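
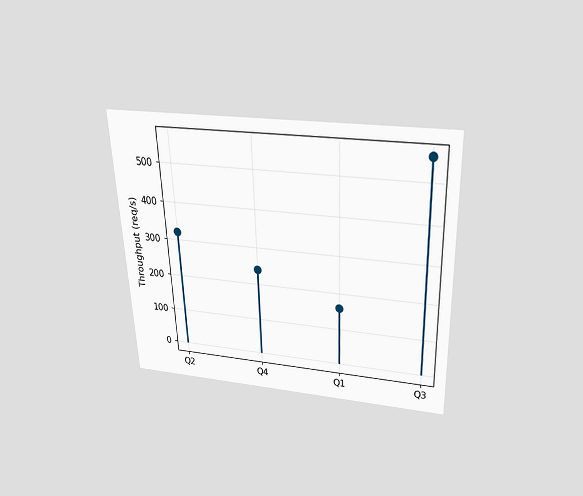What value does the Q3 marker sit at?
560req/s

The chart is tilted about 2° counter-clockwise and viewed slightly from above. The Q3 marker sits at 560req/s.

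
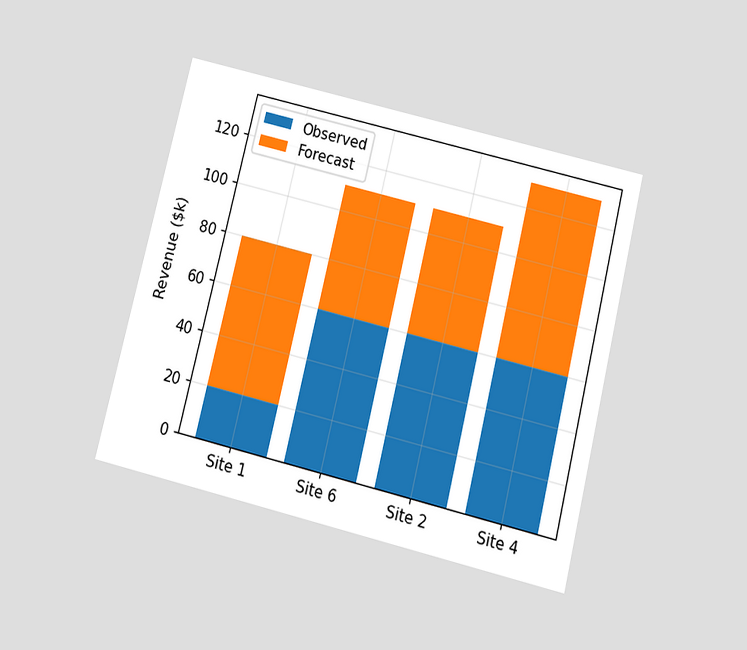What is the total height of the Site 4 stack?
The chart is tilted about 14° clockwise and viewed slightly from below. The Site 4 stack's top reaches $130k on the y-axis.

$130k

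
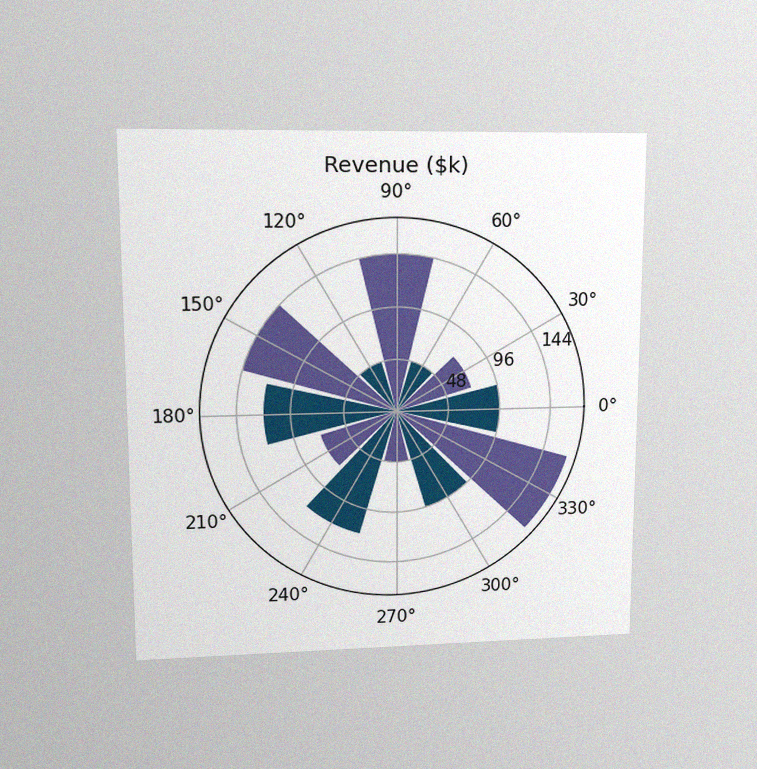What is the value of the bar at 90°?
$144k

The chart is viewed at a slight angle, with some photo noise. The bar at 90° reaches $144k on the radial axis.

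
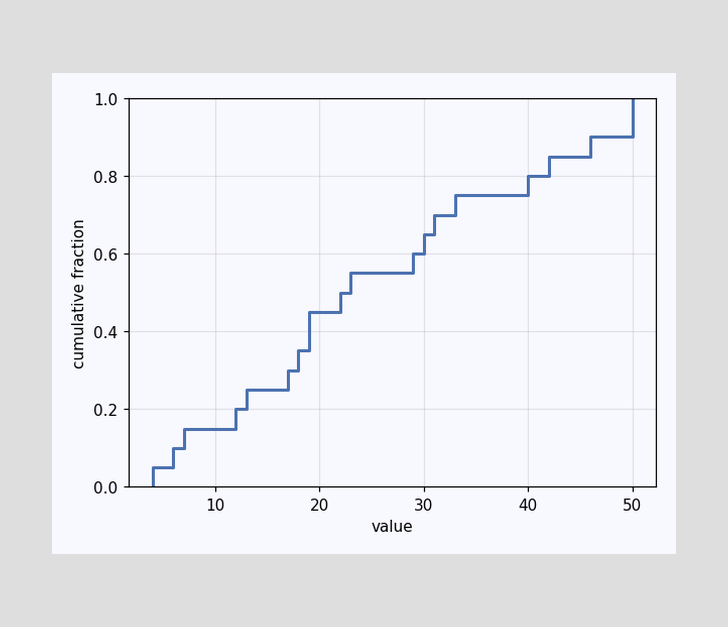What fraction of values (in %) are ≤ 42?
At x=42 the ECDF step is at 85%.

85%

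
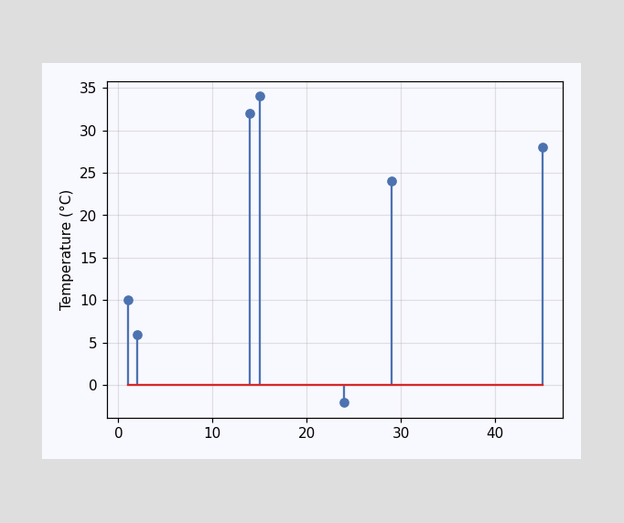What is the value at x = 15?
34°C

The stem at x=15 reaches 34°C.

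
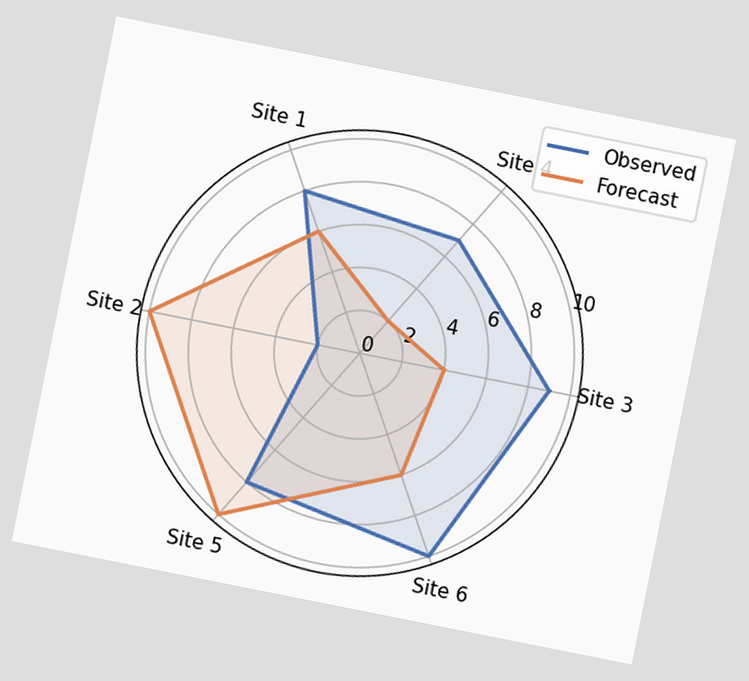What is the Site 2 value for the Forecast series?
10

The chart is tilted about 11° clockwise. On the Site 2 axis, Forecast reaches 10.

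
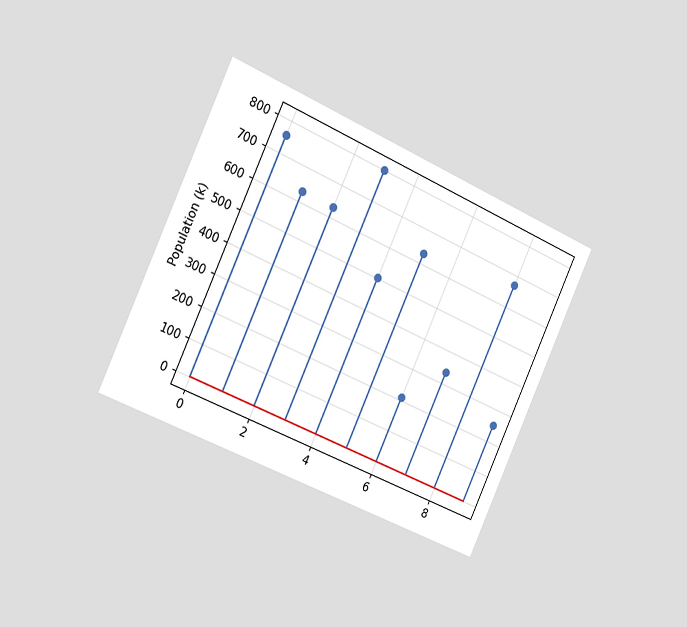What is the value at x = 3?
The chart is tilted about 24° clockwise and viewed slightly from the left. The stem at x=3 reaches 798k.

798k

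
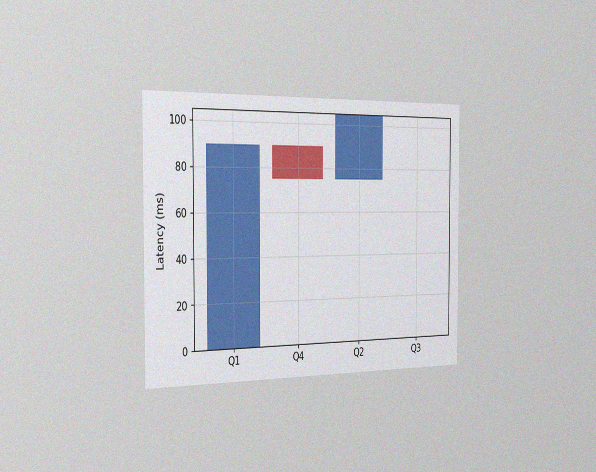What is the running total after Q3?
The chart is viewed slightly from the left, with some photo noise. After Q3 the running total reaches 105ms.

105ms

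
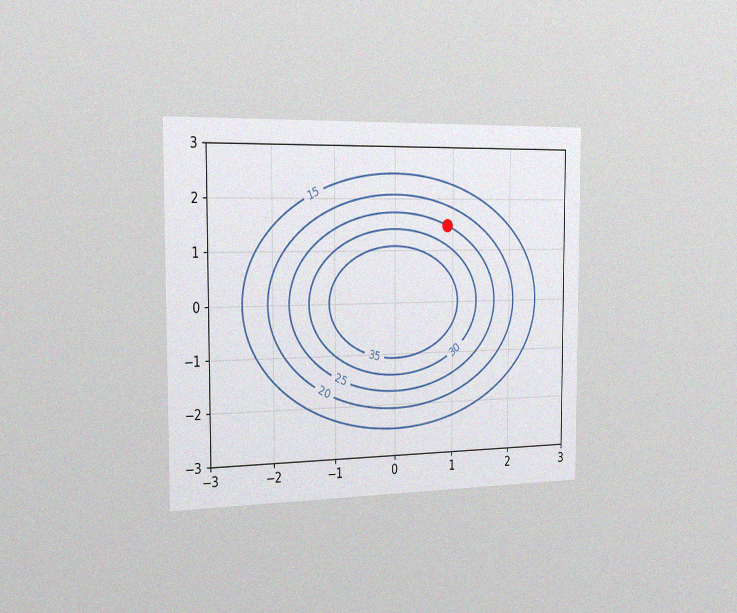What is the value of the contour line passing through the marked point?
The chart is viewed slightly from the left, with some photo noise. The marked point sits on the contour labelled 25.

25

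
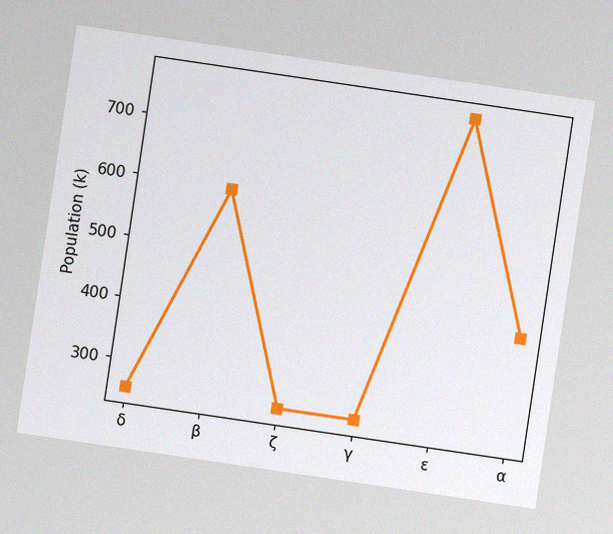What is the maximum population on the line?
765k

The chart is tilted about 8° clockwise, with some photo noise. The highest point is at ε, and reading across to the y-axis gives 765k.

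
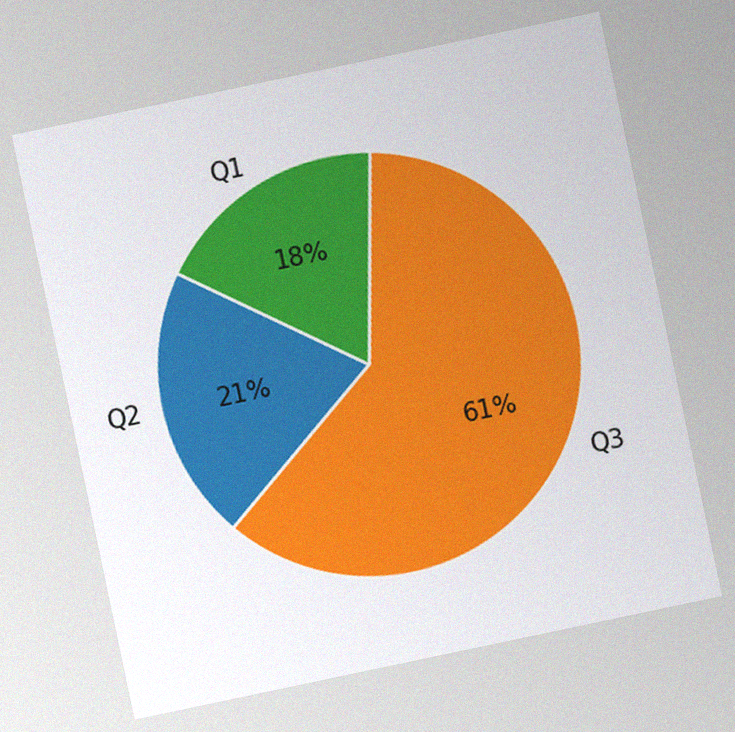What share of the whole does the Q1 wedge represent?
The chart is tilted about 12° counter-clockwise, with some photo noise. The Q1 slice takes up 18% of the pie.

18%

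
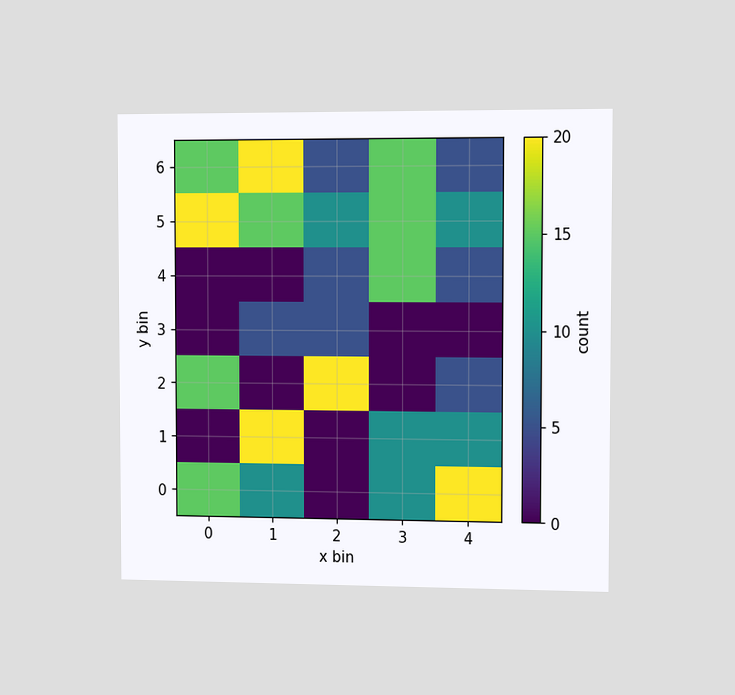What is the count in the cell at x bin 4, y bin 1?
The chart is viewed slightly from the right. Matching the cell (4, 1) against the colorbar gives 10.

10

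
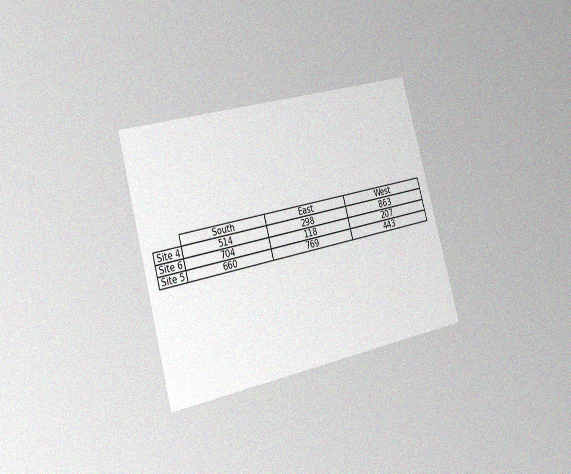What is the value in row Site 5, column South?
660

The chart is tilted about 15° counter-clockwise and viewed slightly from the left, with some photo noise. The (Site 5, South) cell reads 660.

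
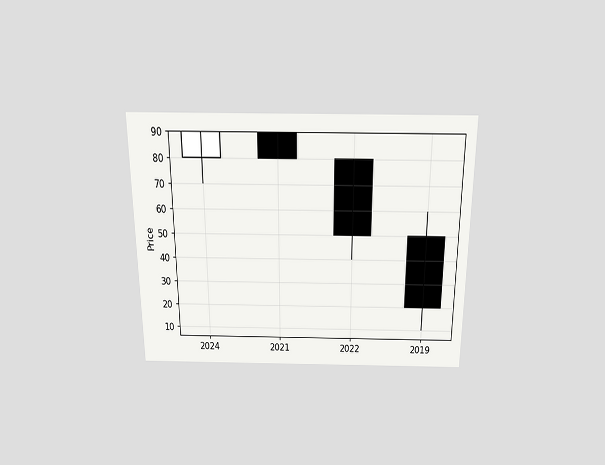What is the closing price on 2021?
80

The chart is viewed slightly from above. The 2021 candle closes at 80.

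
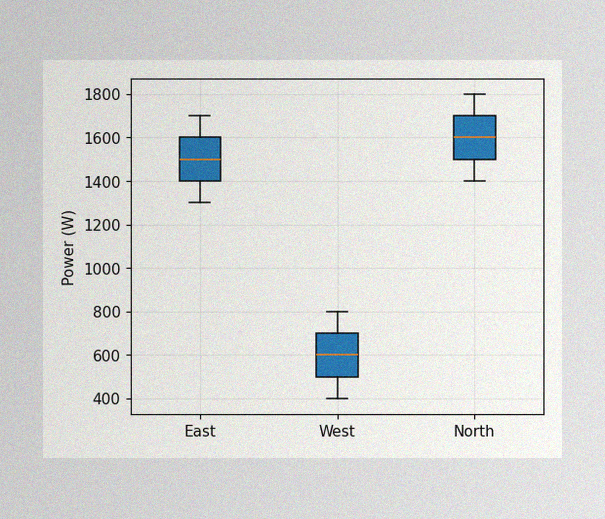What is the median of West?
600W

The image has some photo noise and uneven lighting. The median line in the West box sits at 600W.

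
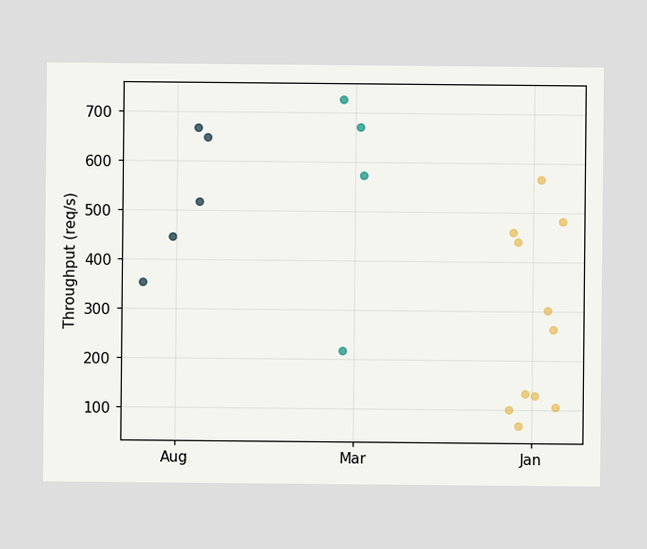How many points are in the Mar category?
Counting the markers in the Mar column gives 4.

4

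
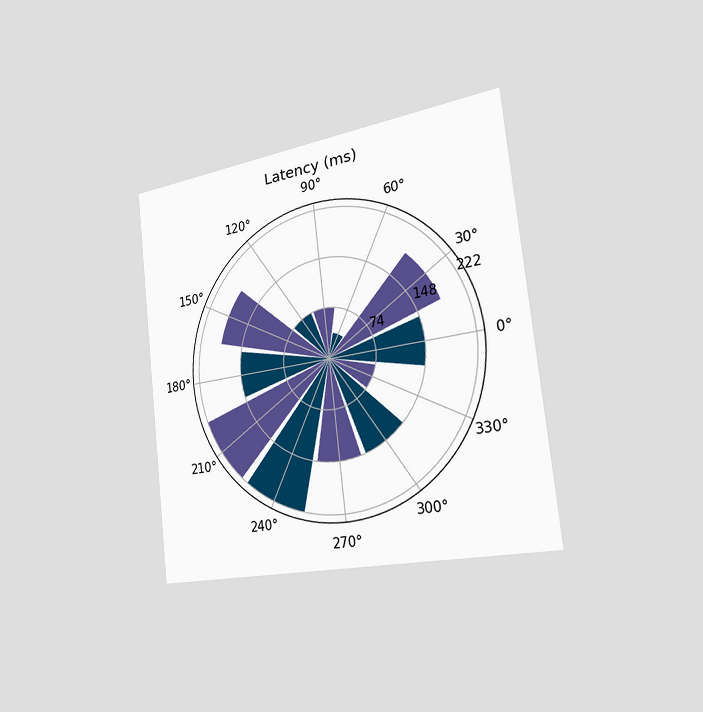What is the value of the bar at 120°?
The chart is tilted about 6° counter-clockwise and viewed slightly from the right. The bar at 120° reaches 74ms on the radial axis.

74ms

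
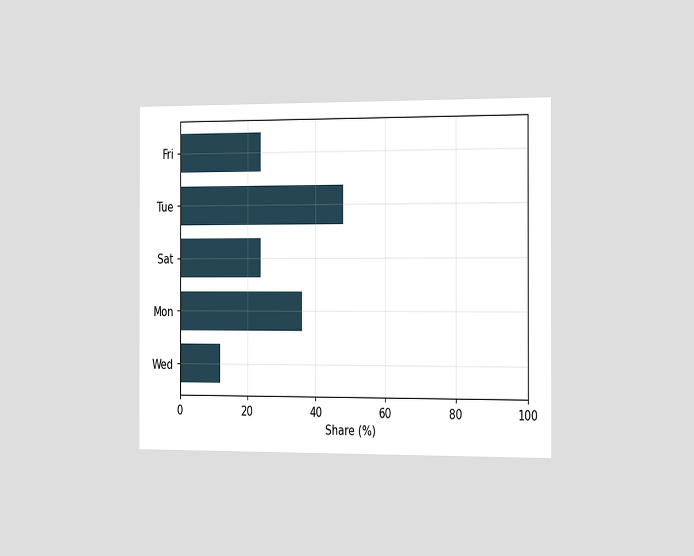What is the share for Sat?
24%

The chart is viewed slightly from the right. Reading along the chart's x-axis, the Sat bar reaches 24%.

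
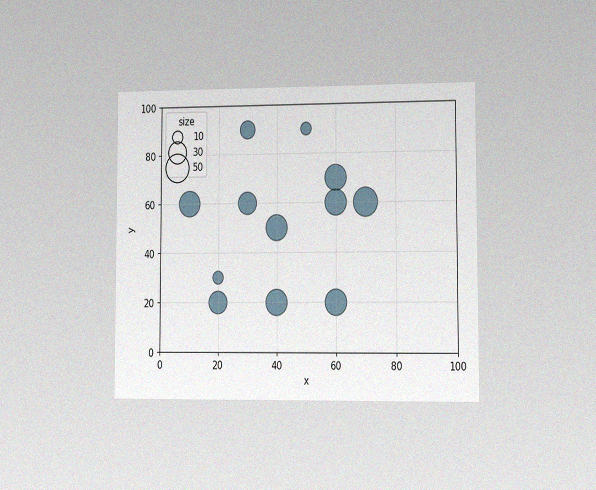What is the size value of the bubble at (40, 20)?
40

The chart is viewed slightly from the right, with some photo noise. Matching the bubble at (40, 20) against the size legend gives 40.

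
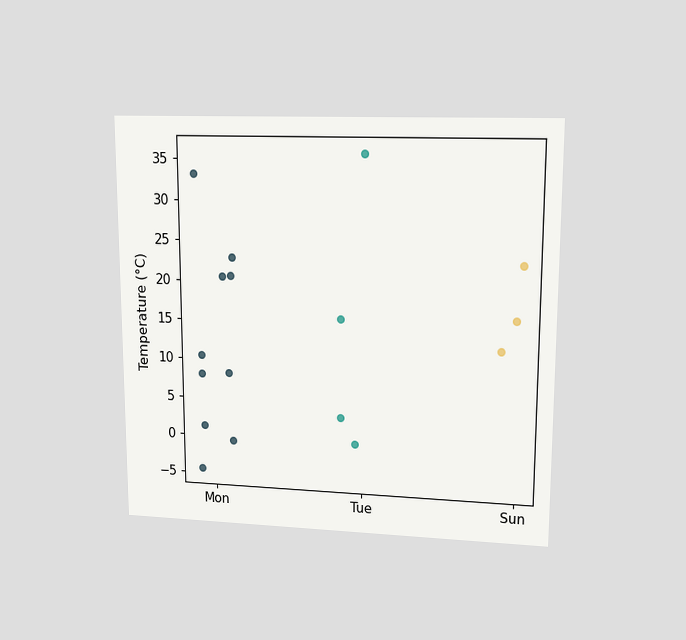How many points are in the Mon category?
The chart is viewed at a slight angle. Counting the markers in the Mon column gives 10.

10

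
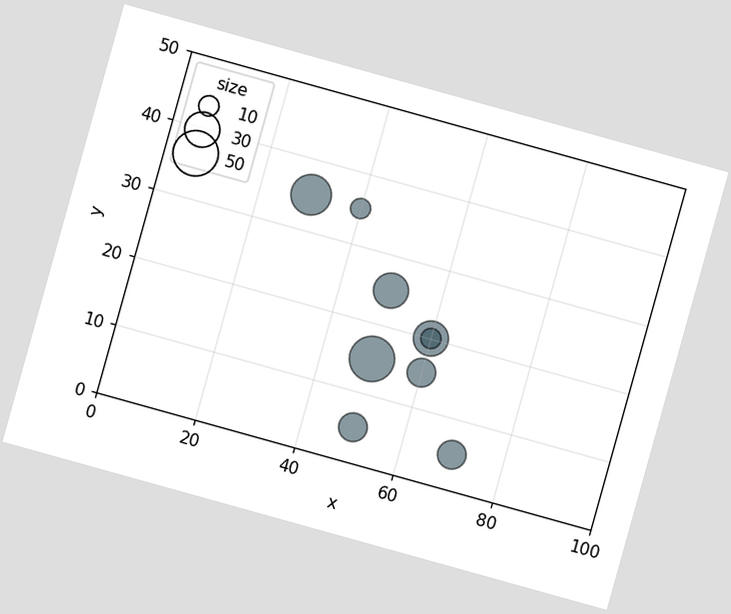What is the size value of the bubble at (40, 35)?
The chart is tilted about 16° clockwise. Matching the bubble at (40, 35) against the size legend gives 10.

10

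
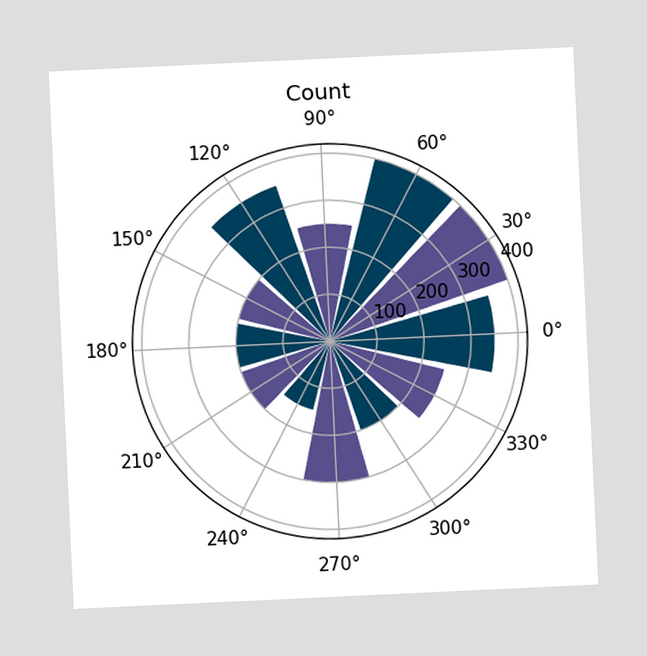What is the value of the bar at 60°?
400

The chart is tilted about 3° counter-clockwise. The bar at 60° reaches 400 on the radial axis.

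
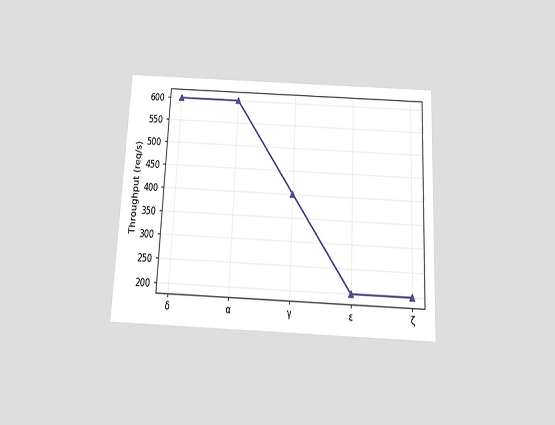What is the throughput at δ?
600req/s

The chart is tilted about 3° clockwise and viewed slightly from below. At δ, the line is at 600req/s.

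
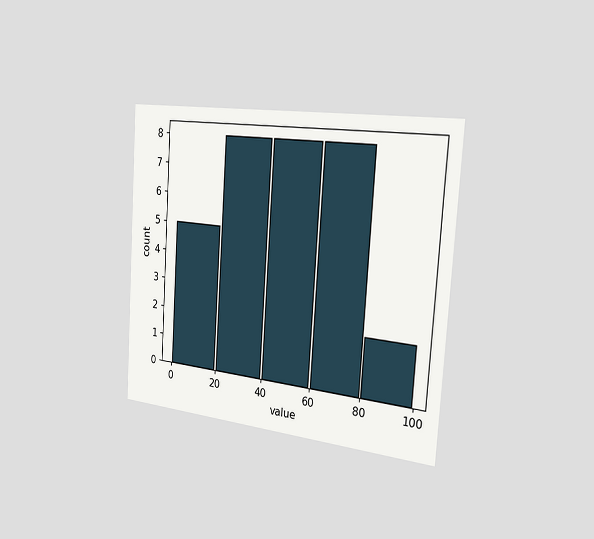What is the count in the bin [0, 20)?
5

The chart is tilted about 4° clockwise and viewed slightly from the right. The [0, 20) bin has height 5.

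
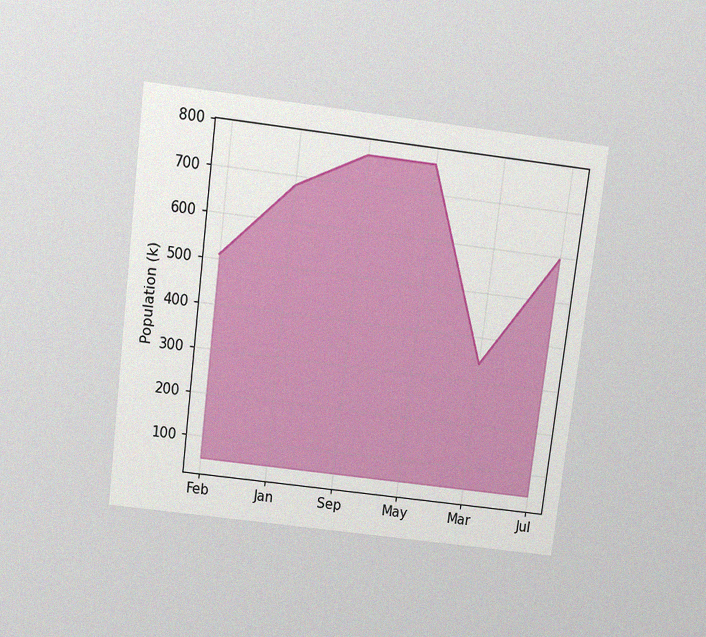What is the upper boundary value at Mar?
The chart is tilted about 7° clockwise and viewed slightly from above, with some photo noise. At Mar the upper boundary is at 340k.

340k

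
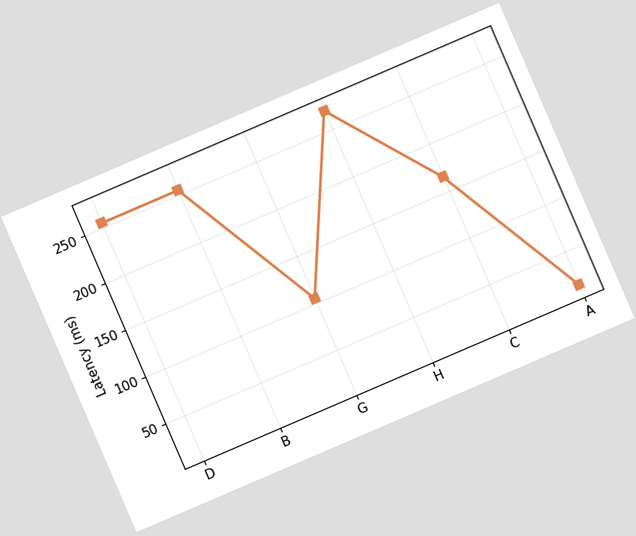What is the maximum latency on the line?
The chart is tilted about 23° counter-clockwise. The highest point is at H, and reading across to the y-axis gives 270ms.

270ms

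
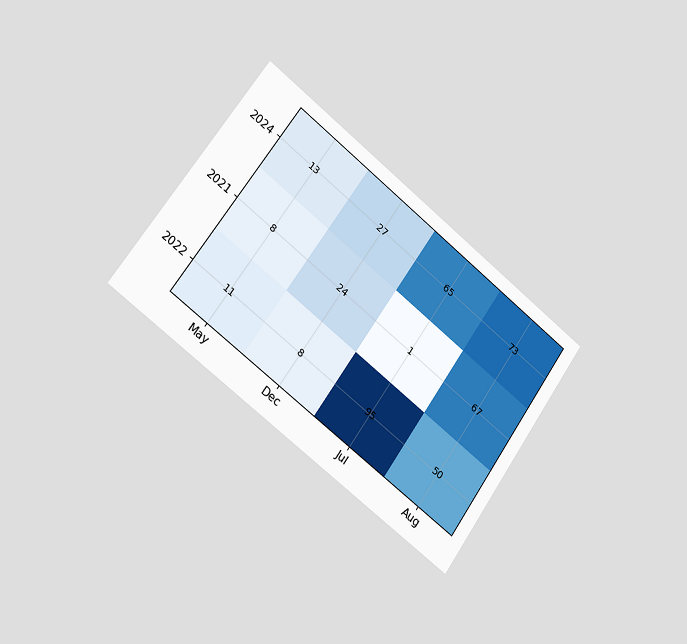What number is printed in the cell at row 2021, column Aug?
67

The chart is tilted about 36° clockwise and viewed slightly from the left. The (2021, Aug) cell reads 67.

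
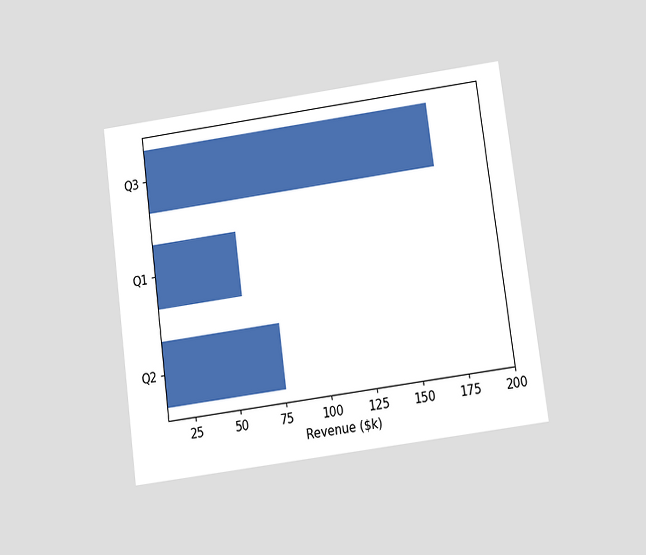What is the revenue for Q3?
$171k

The chart is tilted about 8° counter-clockwise and viewed slightly from below. Reading along the chart's x-axis, the Q3 bar reaches $171k.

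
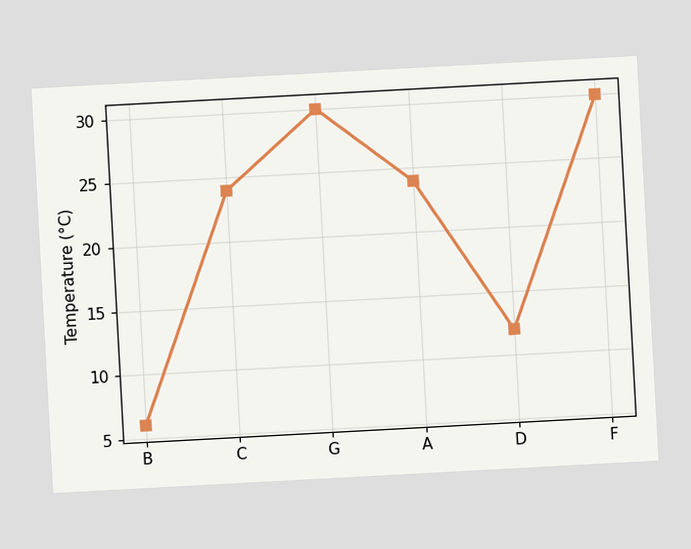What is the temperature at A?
24°C

The chart is tilted about 3° counter-clockwise. At A, the line is at 24°C.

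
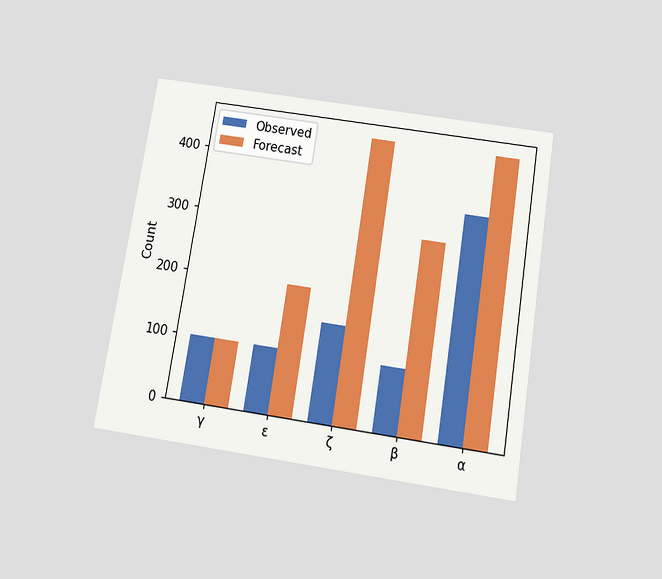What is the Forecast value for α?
The chart is tilted about 9° clockwise and viewed slightly from below. The Forecast bar at α reaches 450 on the y-axis.

450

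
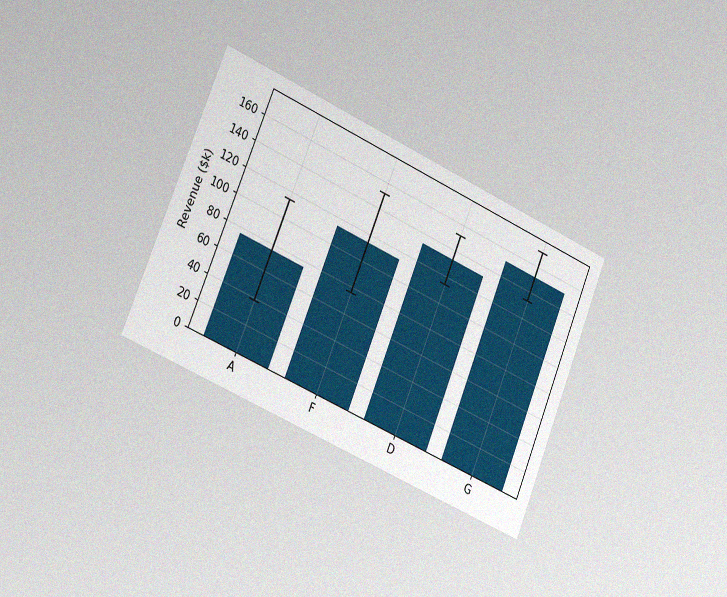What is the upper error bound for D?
The chart is tilted about 23° clockwise and viewed slightly from the left, with some photo noise. The D bar's upper whisker reaches $152k.

$152k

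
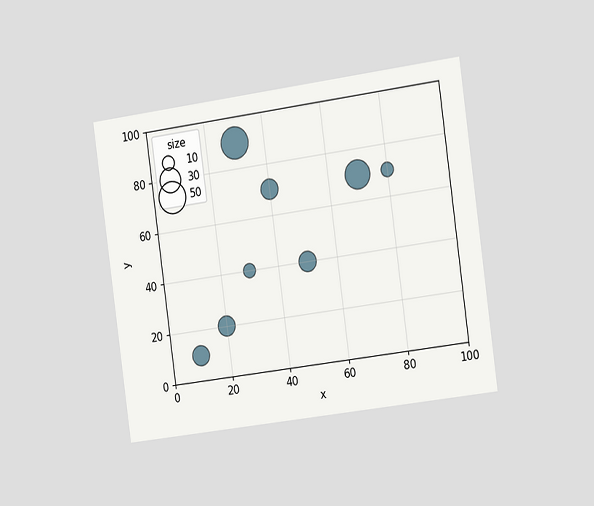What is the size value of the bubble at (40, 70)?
20

The chart is tilted about 8° counter-clockwise and viewed slightly from the right. Matching the bubble at (40, 70) against the size legend gives 20.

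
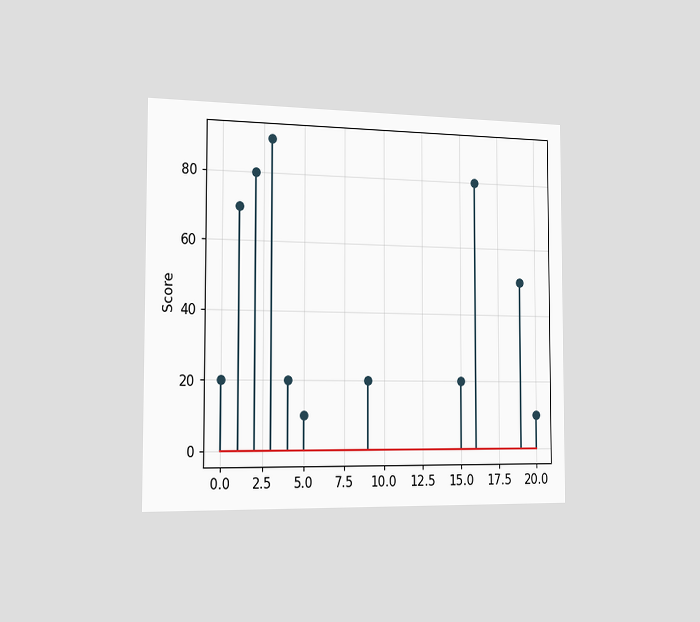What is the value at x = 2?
The chart is viewed slightly from the left. The stem at x=2 reaches 80.

80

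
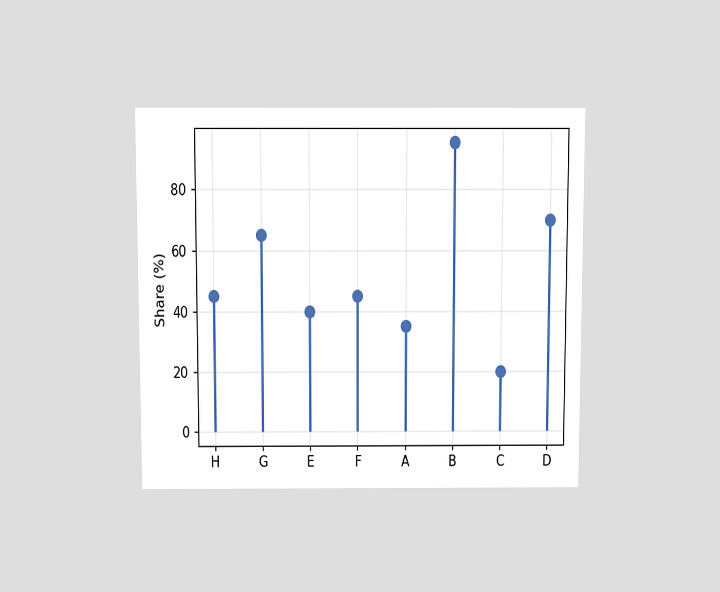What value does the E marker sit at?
40%

The chart is viewed slightly from above. The E marker sits at 40%.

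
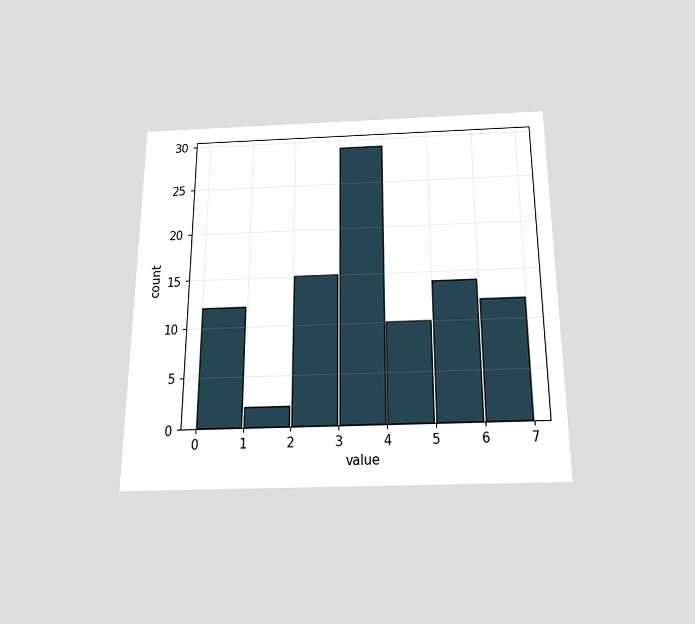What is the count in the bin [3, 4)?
29

The chart is viewed slightly from below. The [3, 4) bin has height 29.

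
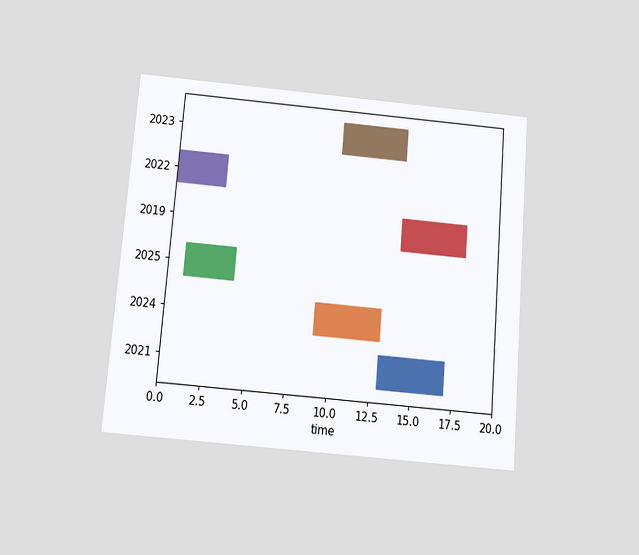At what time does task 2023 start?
10

The chart is tilted about 5° clockwise and viewed slightly from below. The 2023 bar begins at t=10.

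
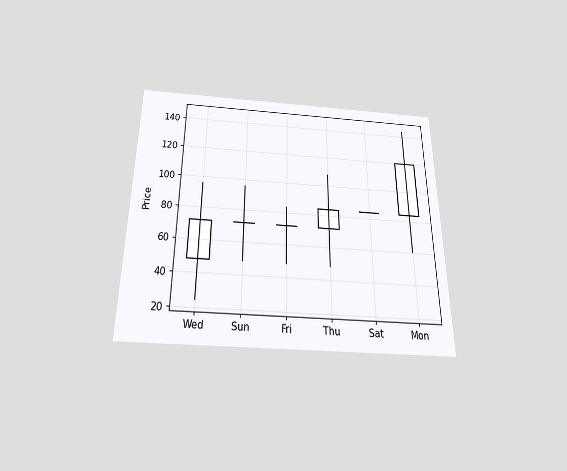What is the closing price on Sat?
The chart is viewed slightly from below. The Sat candle closes at 84.

84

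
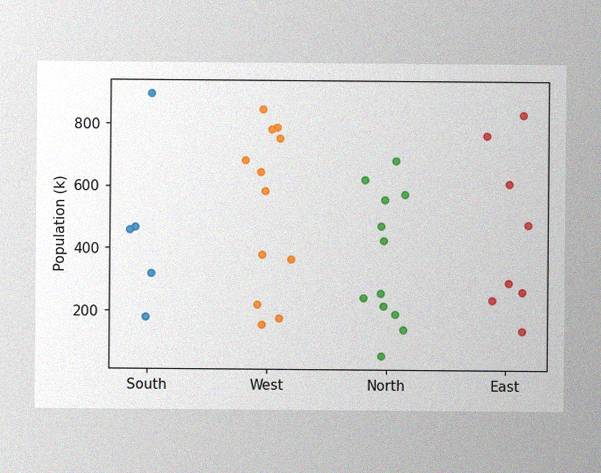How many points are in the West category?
The image has some photo noise and uneven lighting. Counting the markers in the West column gives 12.

12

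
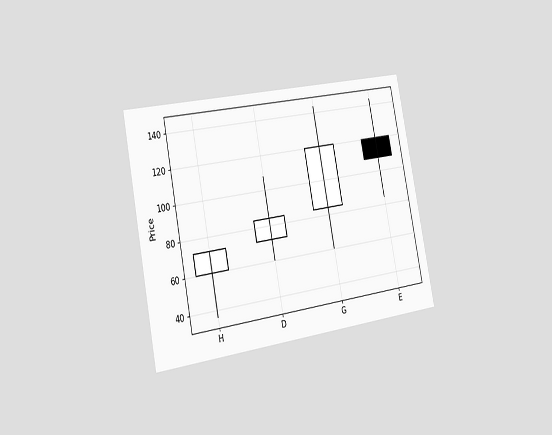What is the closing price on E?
The chart is tilted about 11° counter-clockwise and viewed slightly from the left. The E candle closes at 108.

108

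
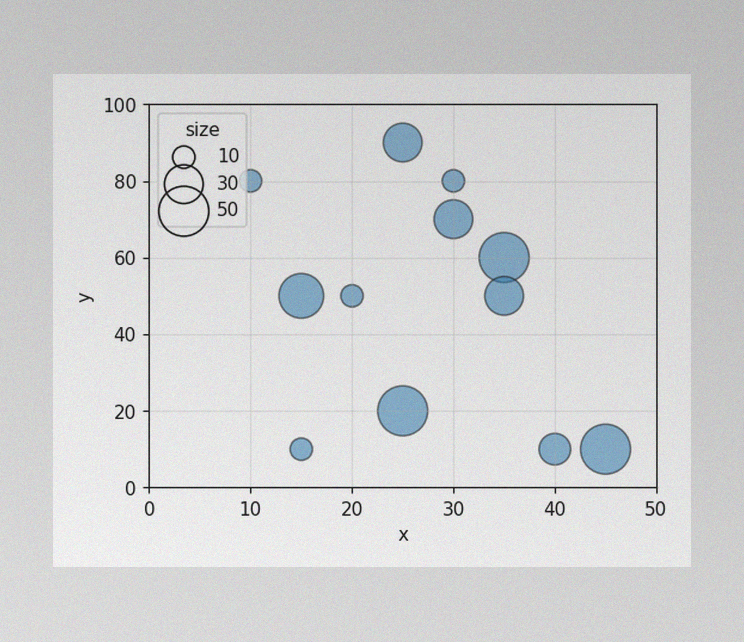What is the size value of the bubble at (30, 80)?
The image has some photo noise and uneven lighting. Matching the bubble at (30, 80) against the size legend gives 10.

10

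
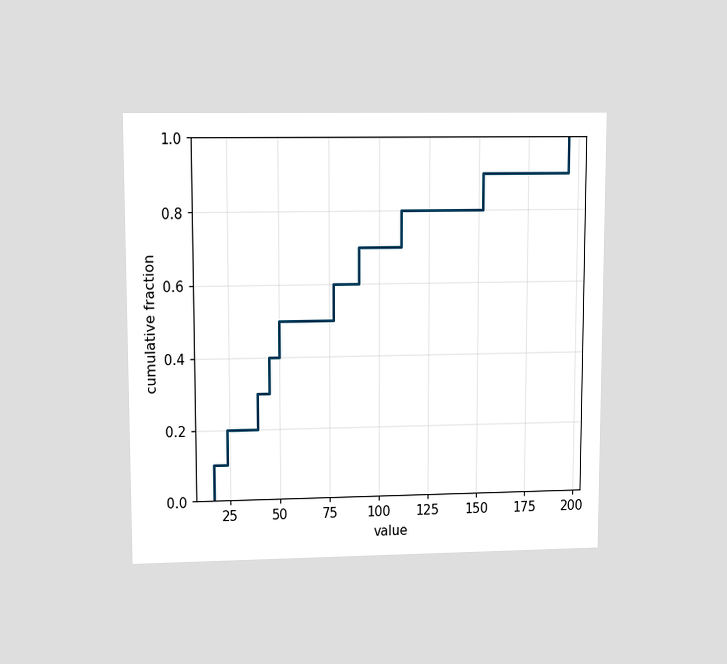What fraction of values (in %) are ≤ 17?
10%

The chart is viewed at a slight angle. At x=17 the ECDF step is at 10%.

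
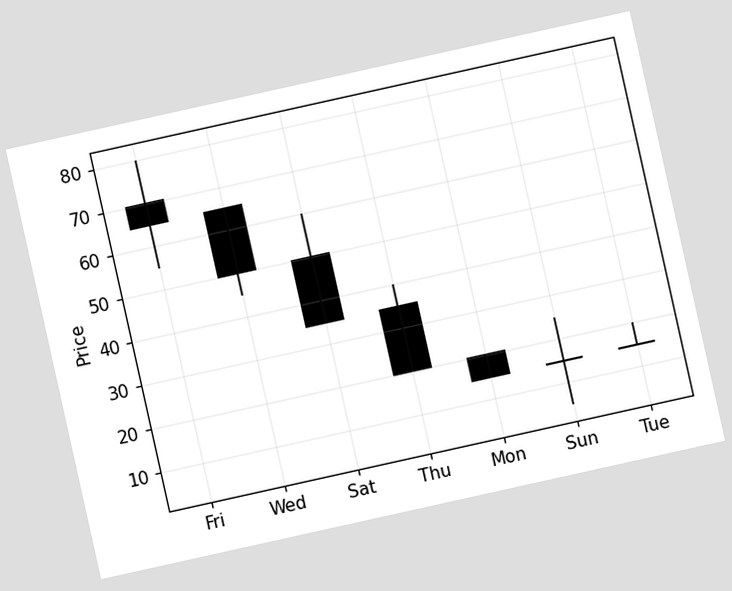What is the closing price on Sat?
The chart is tilted about 13° counter-clockwise. The Sat candle closes at 35.

35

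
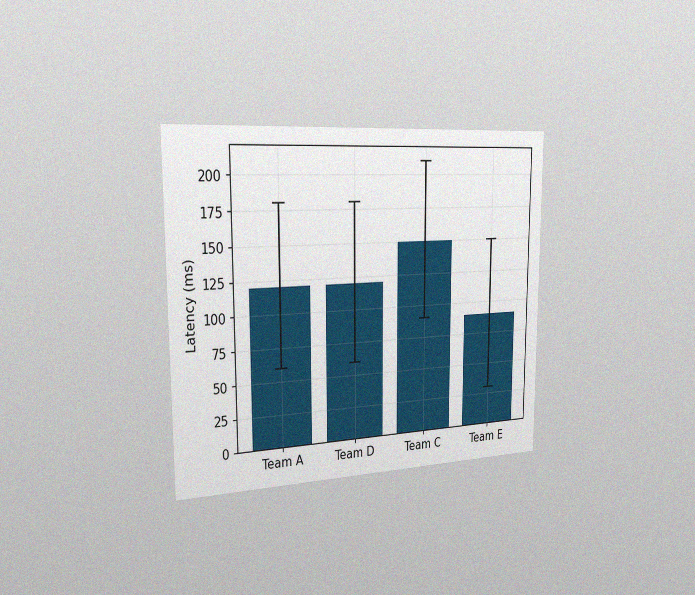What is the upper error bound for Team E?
150ms

The chart is viewed slightly from the left, with some photo noise. The Team E bar's upper whisker reaches 150ms.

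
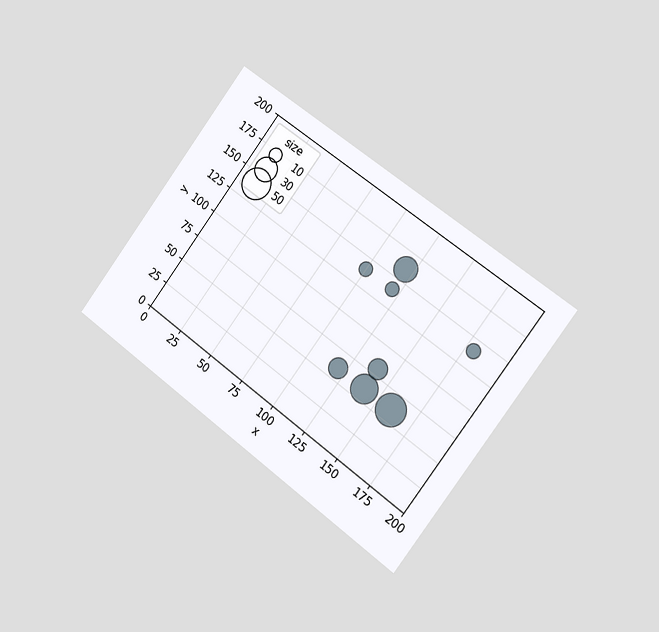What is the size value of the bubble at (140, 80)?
20

The chart is tilted about 37° clockwise and viewed slightly from the right. Matching the bubble at (140, 80) against the size legend gives 20.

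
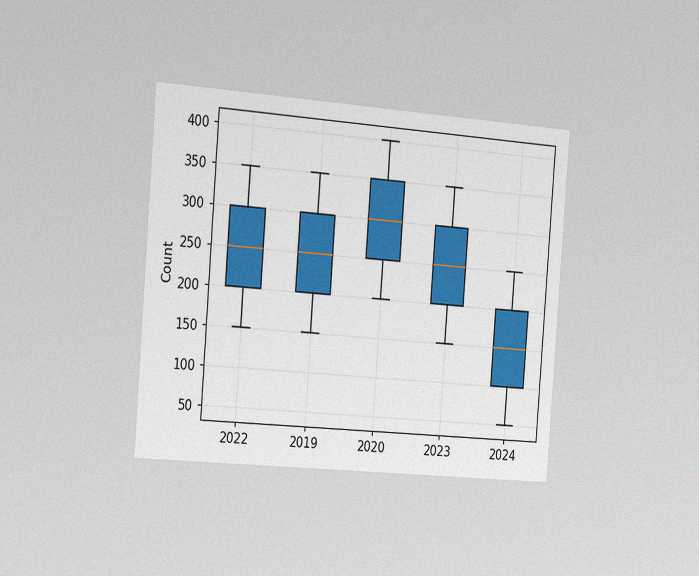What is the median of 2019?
The chart is tilted about 4° clockwise and viewed slightly from the left, with some photo noise. The median line in the 2019 box sits at 250.

250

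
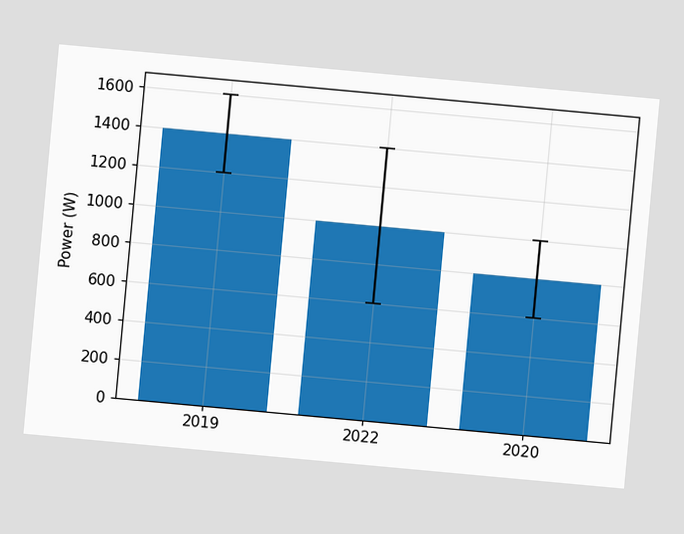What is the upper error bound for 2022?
The chart is tilted about 5° clockwise. The 2022 bar's upper whisker reaches 1400W.

1400W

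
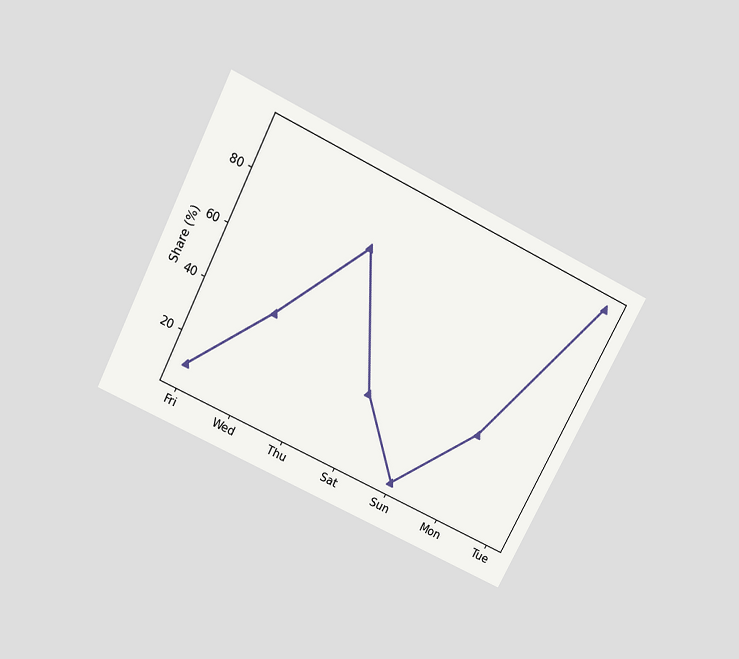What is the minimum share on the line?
The chart is tilted about 27° clockwise and viewed slightly from above. The lowest point is at Sun, and reading across to the y-axis gives 5%.

5%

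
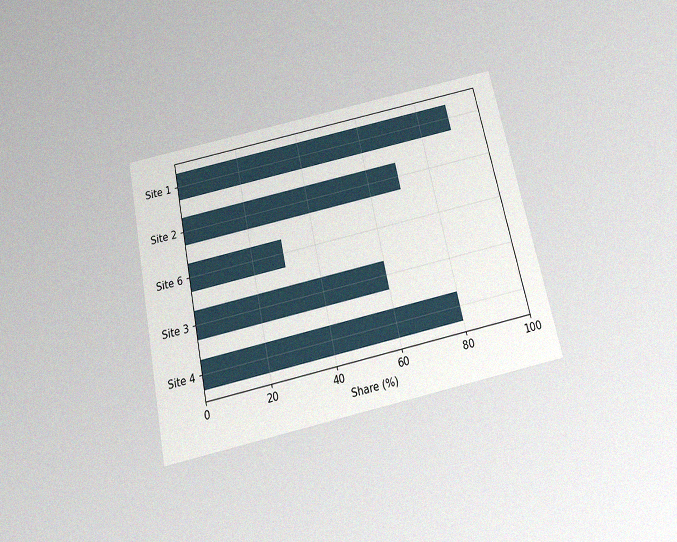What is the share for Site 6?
The chart is tilted about 12° counter-clockwise and viewed slightly from below, with some photo noise. Reading along the chart's x-axis, the Site 6 bar reaches 30%.

30%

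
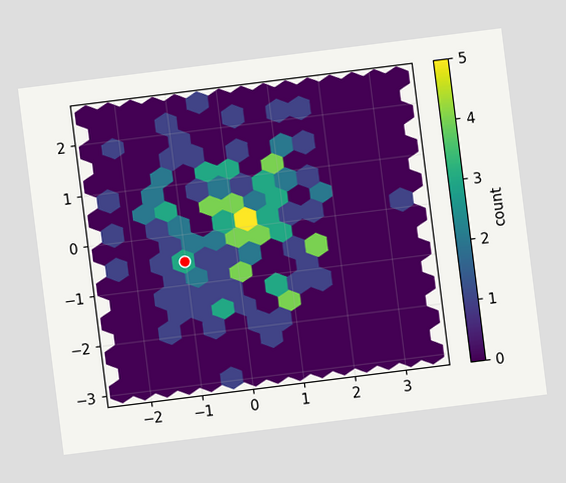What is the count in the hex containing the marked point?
3

The chart is tilted about 7° counter-clockwise. The marked hex reads 3 on the colorbar.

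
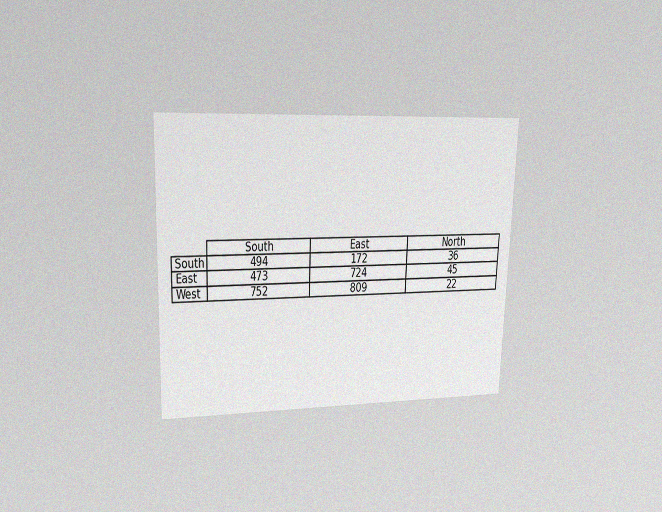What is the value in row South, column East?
172

The chart is tilted about 2° clockwise and viewed at a slight angle, with some photo noise. The (South, East) cell reads 172.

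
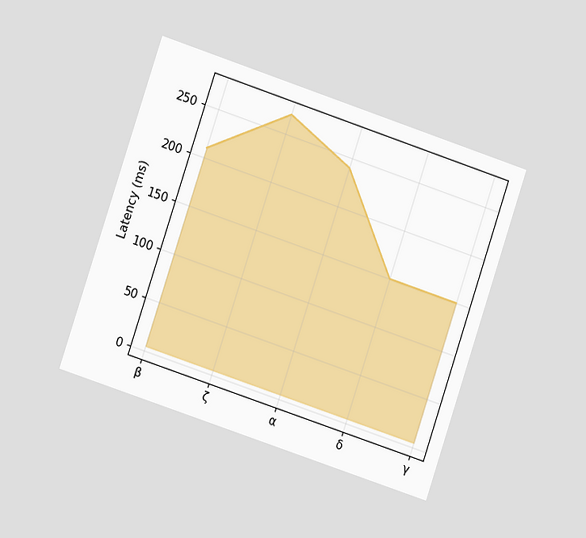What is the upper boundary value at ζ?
The chart is tilted about 18° clockwise and viewed at a slight angle. At ζ the upper boundary is at 270ms.

270ms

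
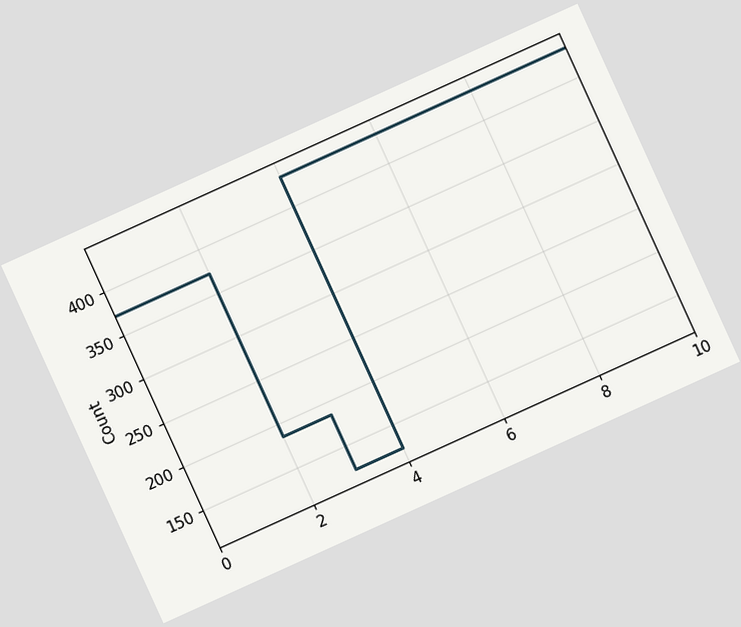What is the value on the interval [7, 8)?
The chart is tilted about 24° counter-clockwise. On [7, 8) the step sits at 434.

434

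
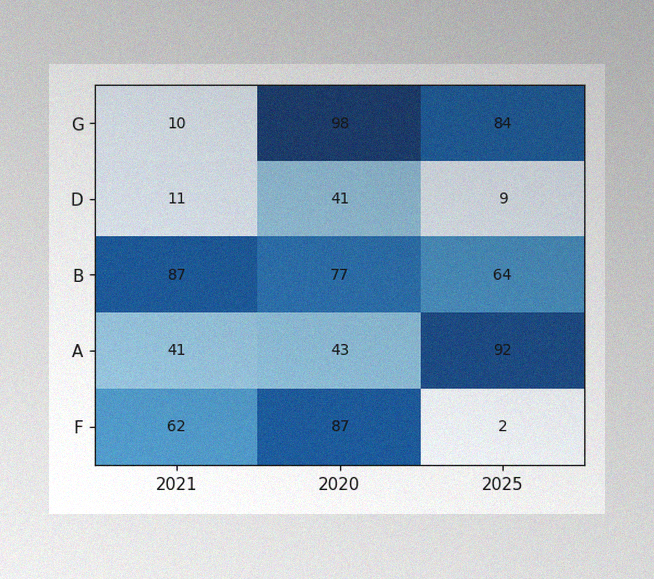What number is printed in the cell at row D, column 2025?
The image has some photo noise and uneven lighting. The (D, 2025) cell reads 9.

9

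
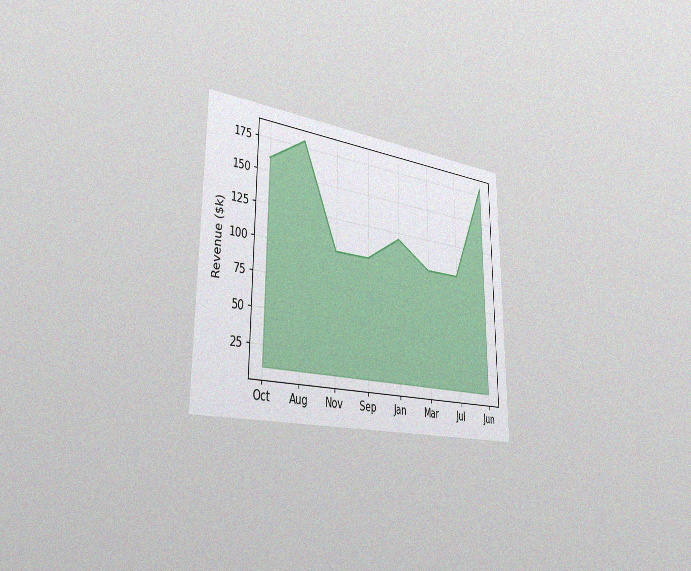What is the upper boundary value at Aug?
$180k

The chart is viewed slightly from the left, with some photo noise. At Aug the upper boundary is at $180k.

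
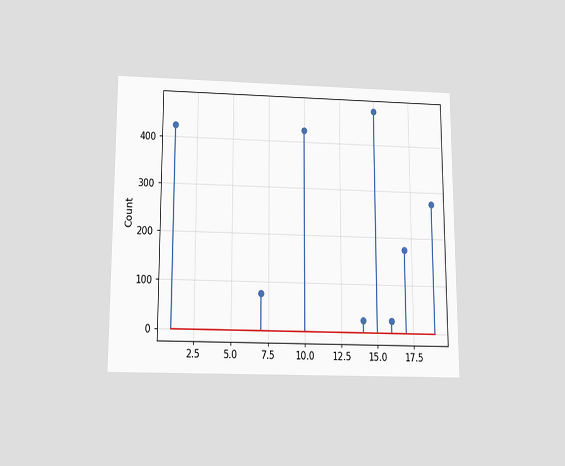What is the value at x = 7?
The chart is viewed slightly from below. The stem at x=7 reaches 75.

75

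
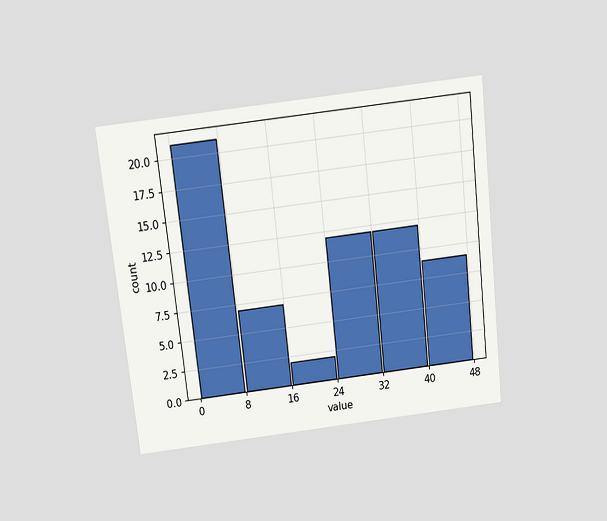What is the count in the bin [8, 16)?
7

The chart is tilted about 6° counter-clockwise and viewed slightly from above. The [8, 16) bin has height 7.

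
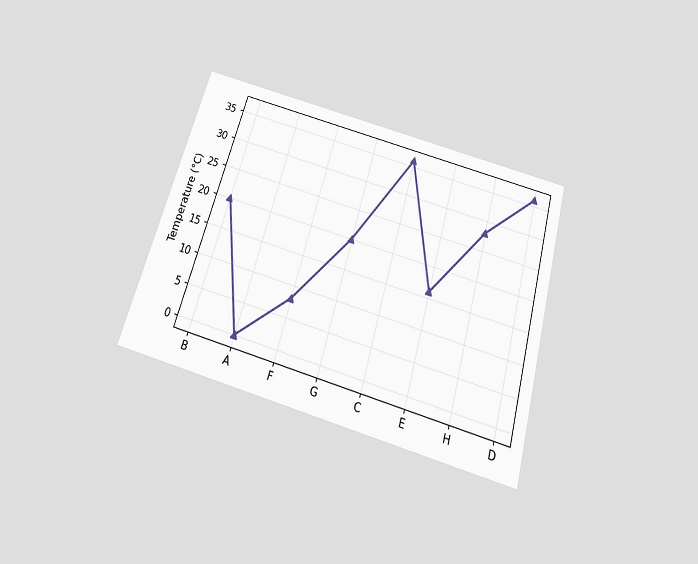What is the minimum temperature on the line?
0°C

The chart is tilted about 16° clockwise and viewed slightly from below. The lowest point is at A, and reading across to the y-axis gives 0°C.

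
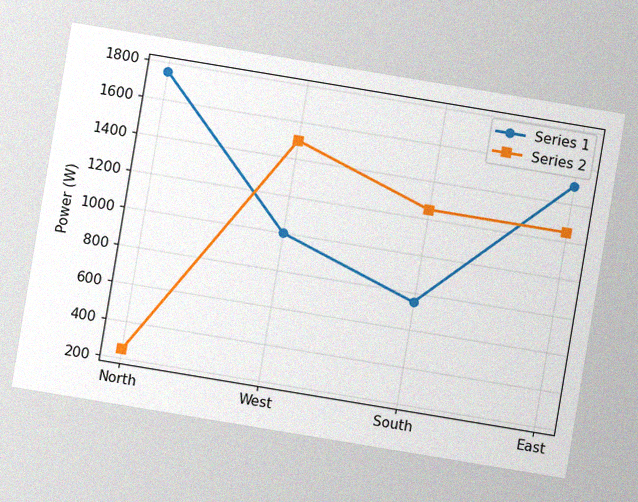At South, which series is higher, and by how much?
Series 2, by 500W

The chart is tilted about 9° clockwise, with some photo noise. At South, Series 2 sits above the other line by 500W.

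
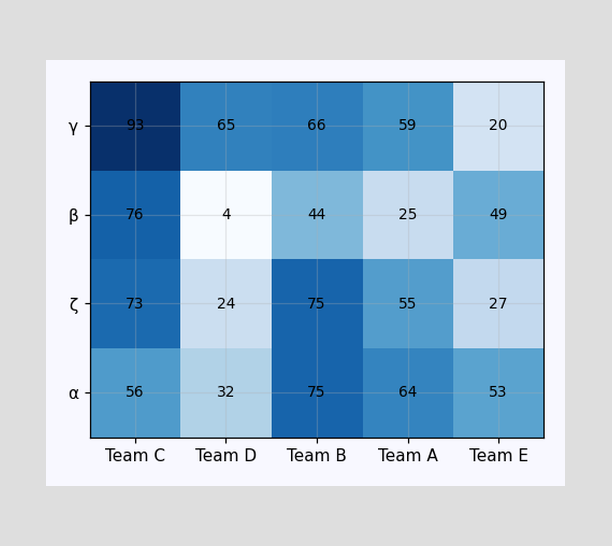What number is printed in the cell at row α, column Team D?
The (α, Team D) cell reads 32.

32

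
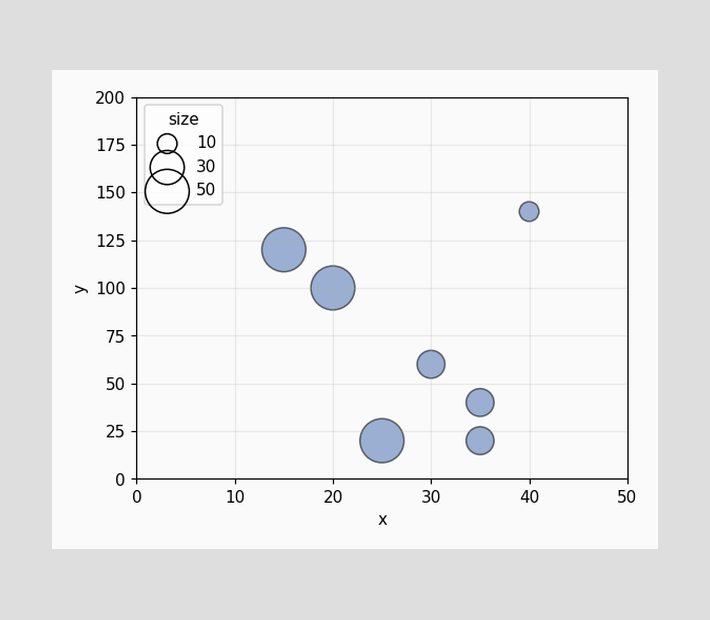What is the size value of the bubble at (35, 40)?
20

Matching the bubble at (35, 40) against the size legend gives 20.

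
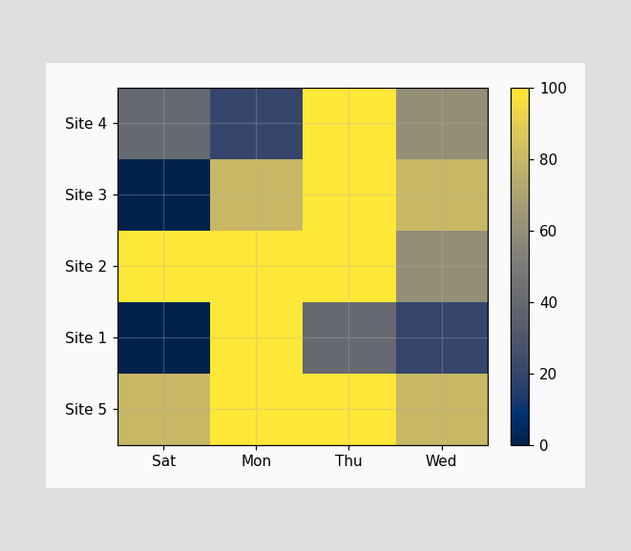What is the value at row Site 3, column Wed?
Matching cell (Site 3, Wed) against the colorbar gives 80.

80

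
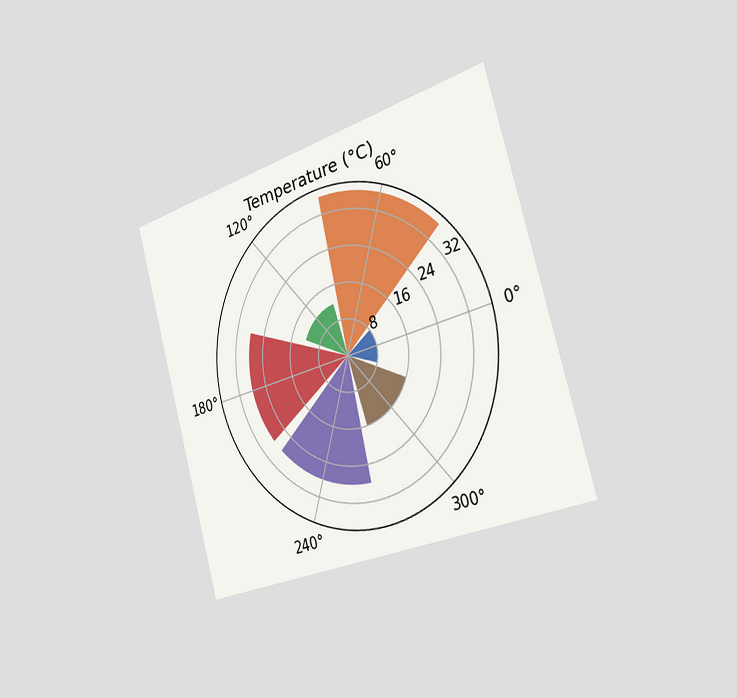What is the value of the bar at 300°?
16°C

The chart is tilted about 16° counter-clockwise and viewed slightly from the right. The bar at 300° reaches 16°C on the radial axis.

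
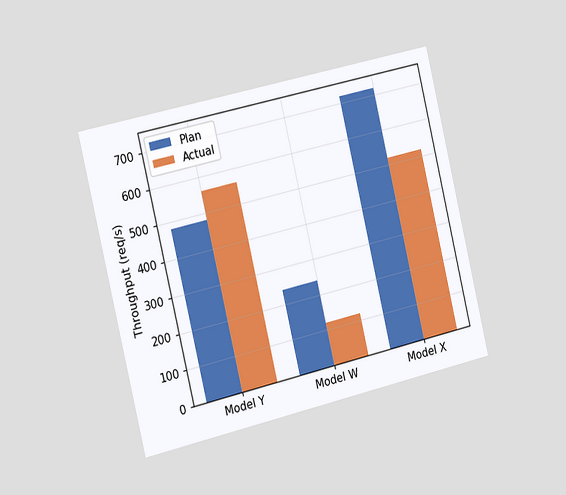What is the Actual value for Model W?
The chart is tilted about 13° counter-clockwise and viewed slightly from the left. The Actual bar at Model W reaches 120req/s on the y-axis.

120req/s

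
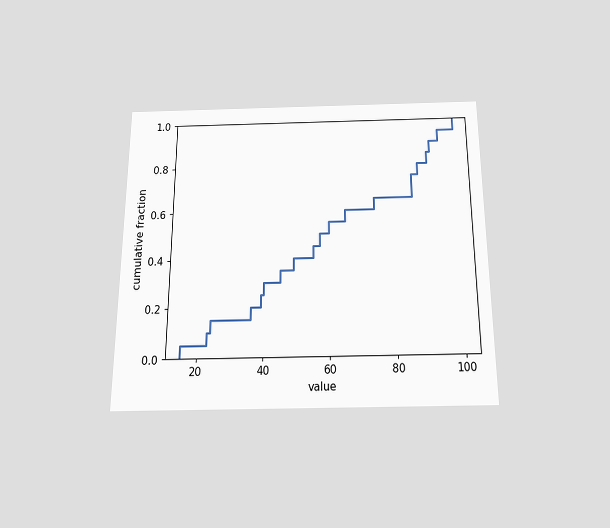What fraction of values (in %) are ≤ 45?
35%

The chart is viewed slightly from below. At x=45 the ECDF step is at 35%.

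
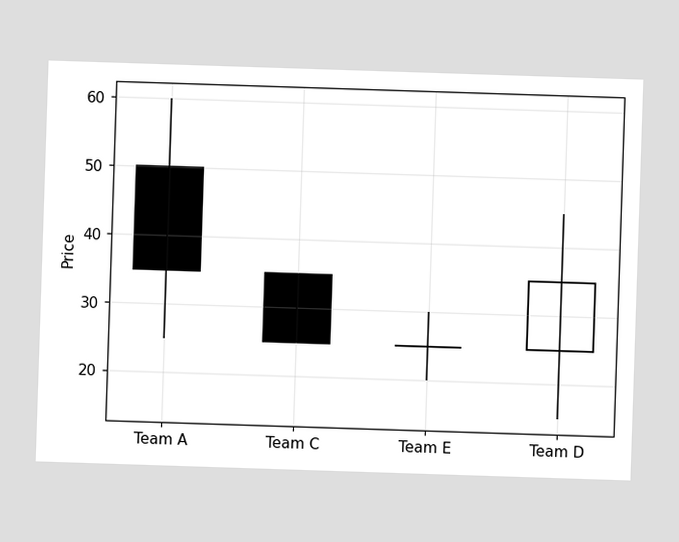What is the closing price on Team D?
35

The Team D candle closes at 35.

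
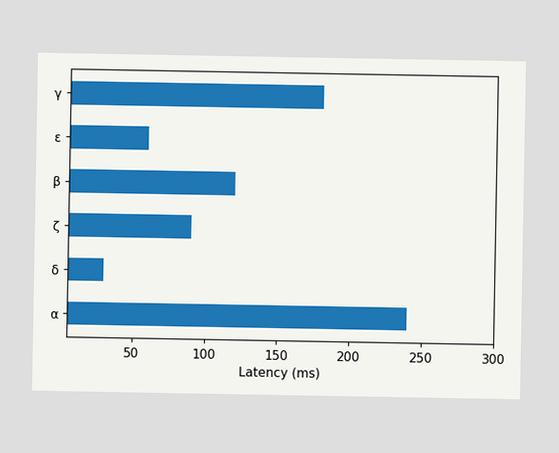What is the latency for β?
Reading along the chart's x-axis, the β bar reaches 120ms.

120ms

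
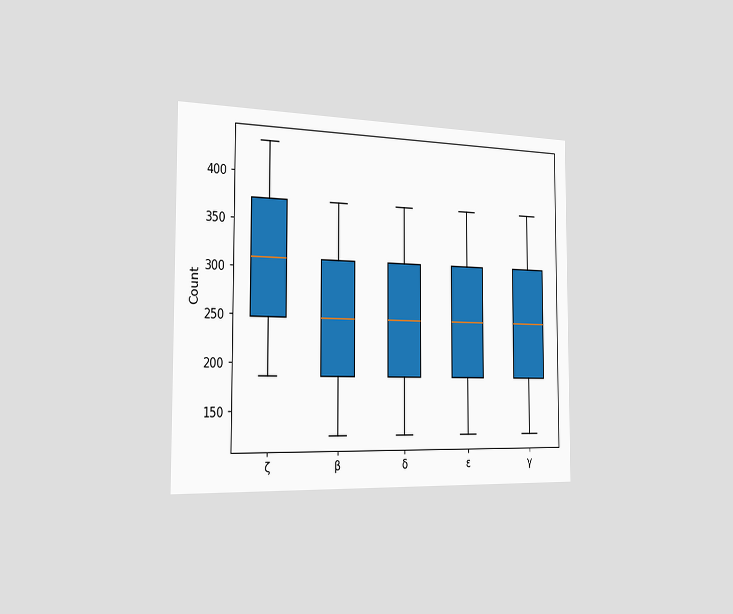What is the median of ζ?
310

The chart is viewed slightly from the left. The median line in the ζ box sits at 310.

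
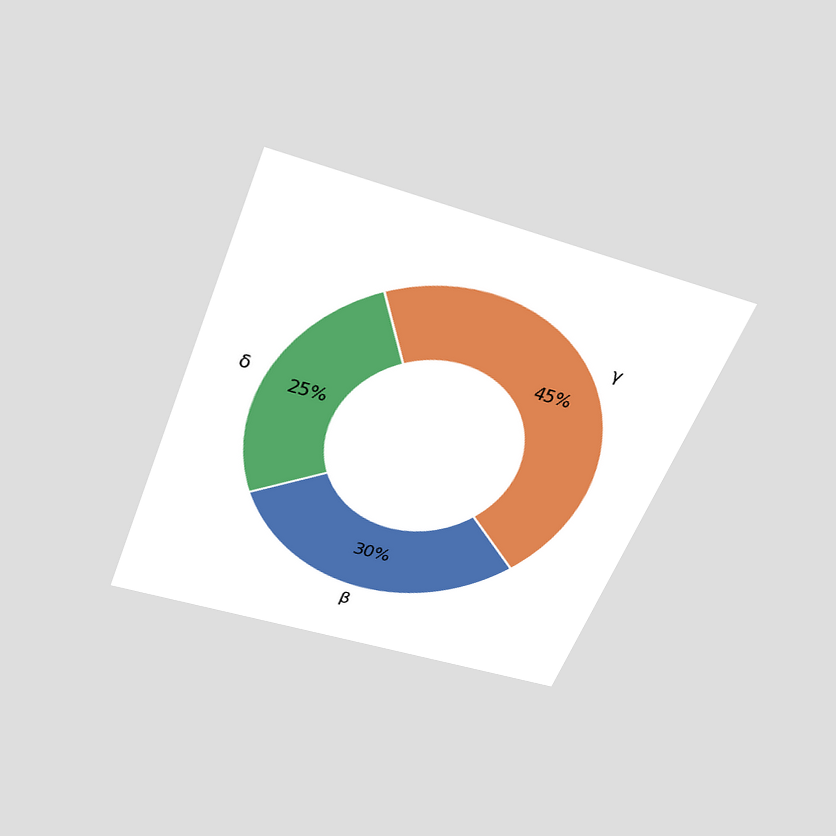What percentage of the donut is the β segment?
The chart is tilted about 21° clockwise and viewed slightly from above. The β segment takes up 30% of the ring.

30%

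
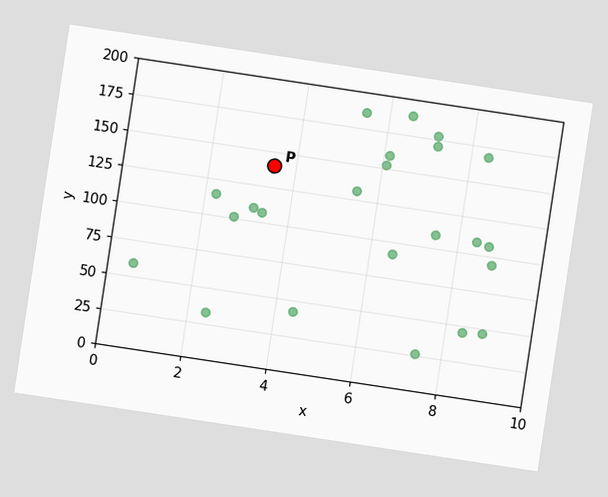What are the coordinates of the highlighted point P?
The chart is tilted about 9° clockwise. Following the gridlines from P to each axis, P sits at (3.5, 140).

(3.5, 140)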